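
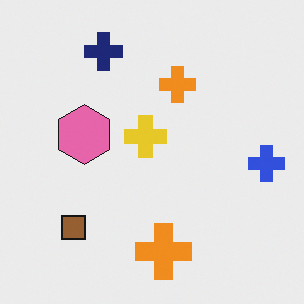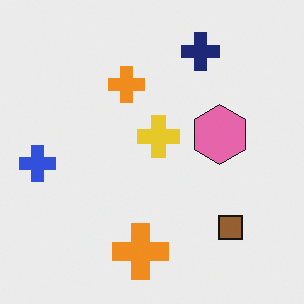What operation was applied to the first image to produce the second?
It was flipped horizontally (left ↔ right).

The blue cross is in the right of the first image and the left of the second — shapes on opposite sides of the vertical midline have swapped in a mirror flip.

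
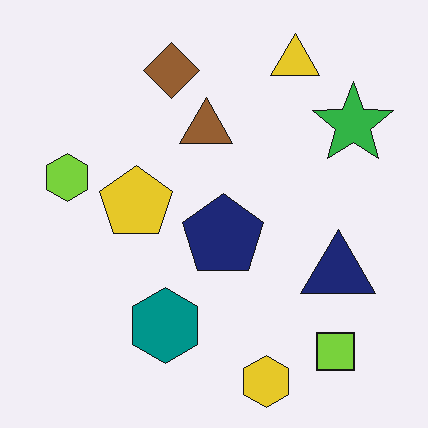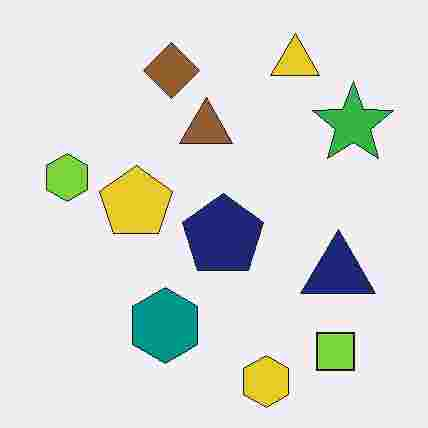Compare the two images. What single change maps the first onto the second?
This is the original image degraded with heavy JPEG compression.

Blocky 8×8 compression artifacts appear around shape edges and the flat background shows ringing — characteristic JPEG degradation.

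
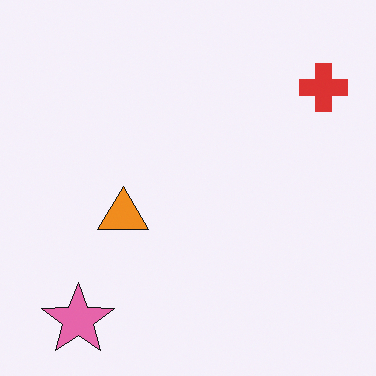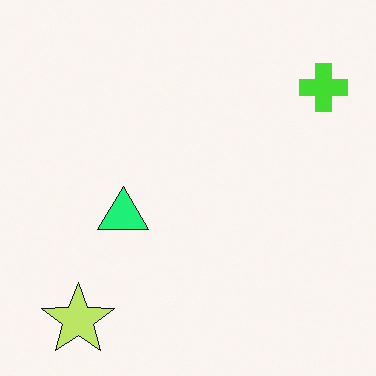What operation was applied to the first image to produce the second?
The transformation is: hue-shifted by a moderate amount.

Every shape's color has rotated by the same amount around the hue wheel — a uniform hue shift.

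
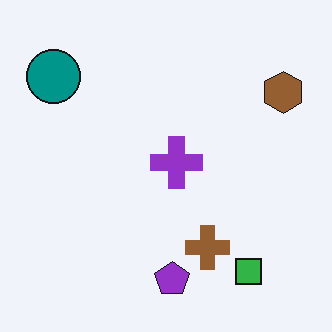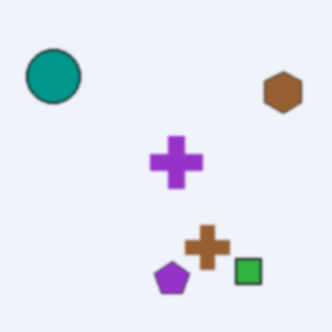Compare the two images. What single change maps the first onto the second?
The image was lightly blurred.

Shape edges and outlines are uniformly softened across the whole image.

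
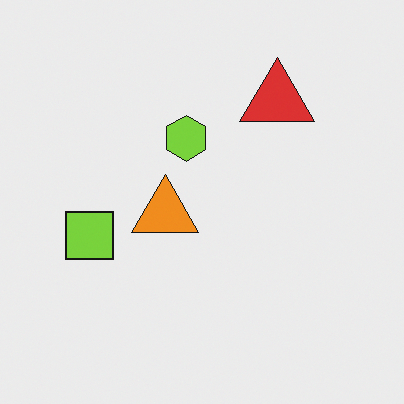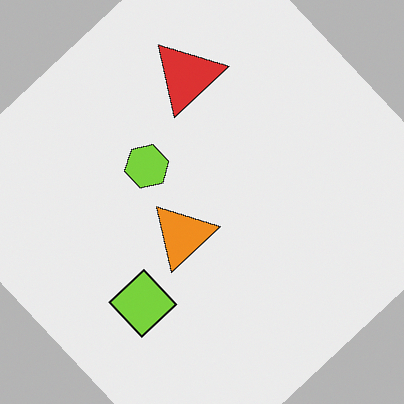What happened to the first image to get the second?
This is the original image rotated counter-clockwise by a large amount — several tens of degrees.

Every shape is tilted by the same angle and the image corners show triangular fill wedges — a whole-image rotation by a non-right angle.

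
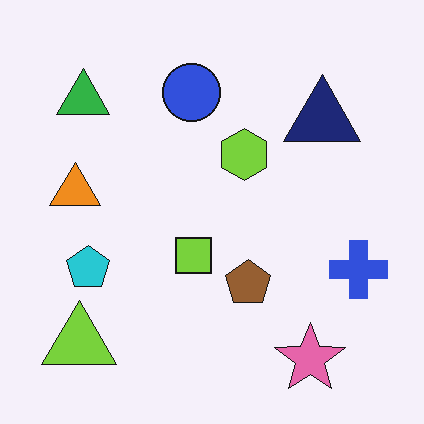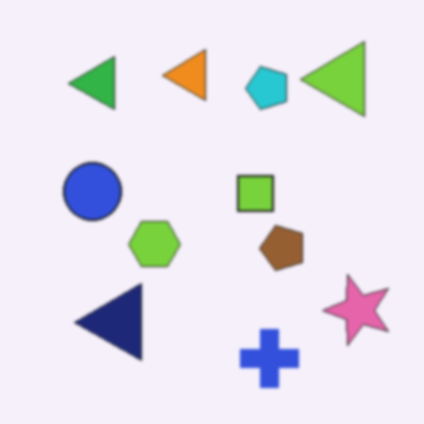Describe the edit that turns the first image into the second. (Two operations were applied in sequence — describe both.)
The second image is the first transposed (reflected across the top-left ↔ bottom-right diagonal), then lightly blurred.

Shapes have swapped their row and column positions — what was in the top-right is now in the bottom-left — a diagonal reflection. Shape edges and outlines are uniformly softened across the whole image.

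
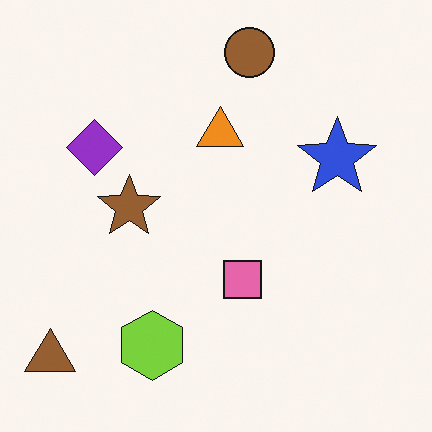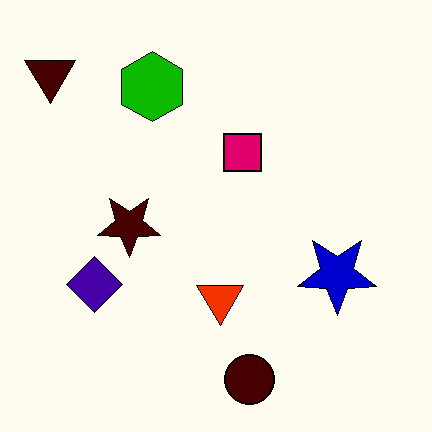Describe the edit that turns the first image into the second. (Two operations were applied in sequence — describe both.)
This is the original image given much higher contrast, then flipped vertically (top ↔ bottom).

Tones are pushed away from mid-grey across the whole image — a global contrast change. The brown circle is in the top of the first image and the bottom of the second — shapes on opposite sides of the horizontal midline have swapped in a mirror flip.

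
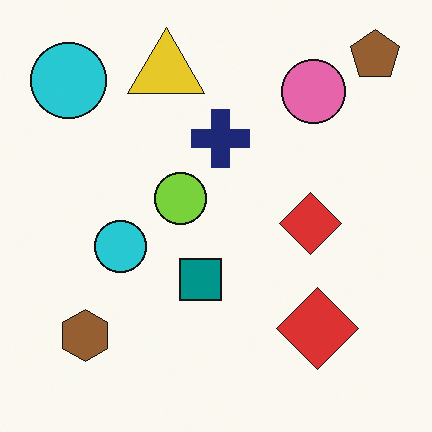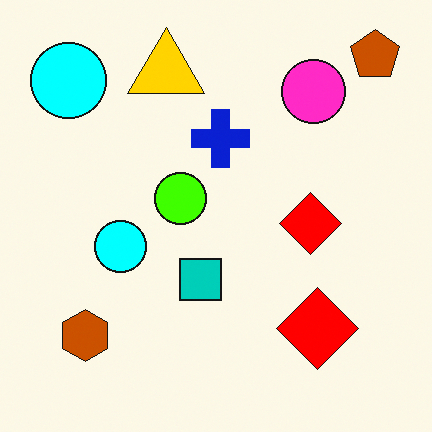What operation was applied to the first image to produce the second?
The transformation is: heavily oversaturated.

All colors are more vivid — a global saturation change.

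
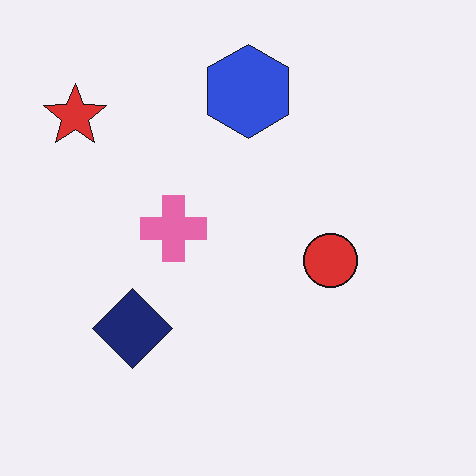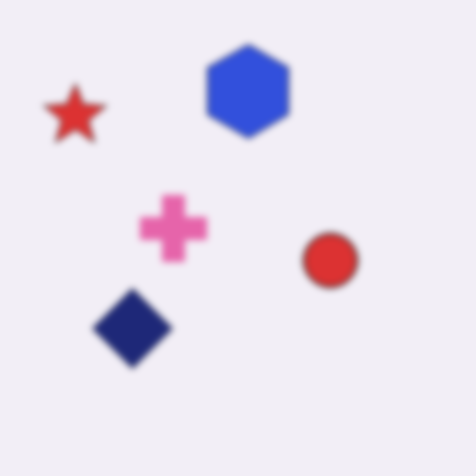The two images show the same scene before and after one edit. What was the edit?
The transformation is: moderately blurred.

Shape edges and outlines are uniformly softened across the whole image.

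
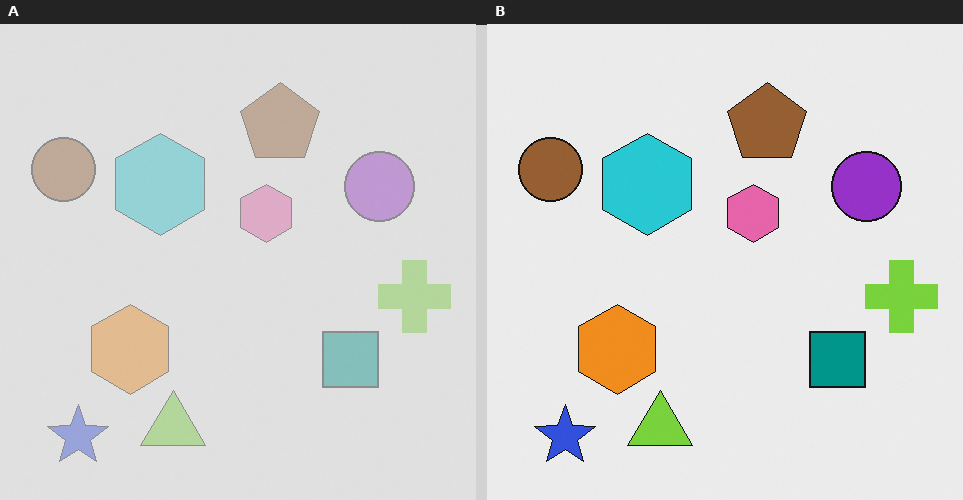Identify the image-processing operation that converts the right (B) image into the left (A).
The left (A) image is the right (B) washed out (contrast reduced).

Tones are pushed toward mid-grey across the whole image — a global contrast change.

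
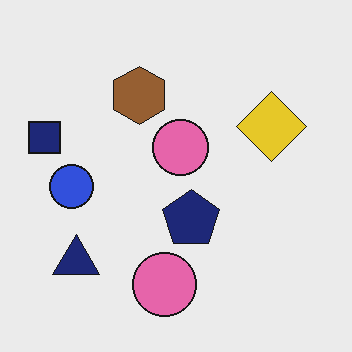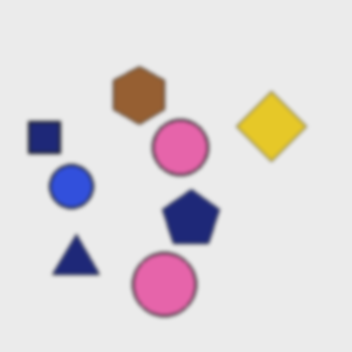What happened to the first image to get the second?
It was lightly blurred.

Shape edges and outlines are uniformly softened across the whole image.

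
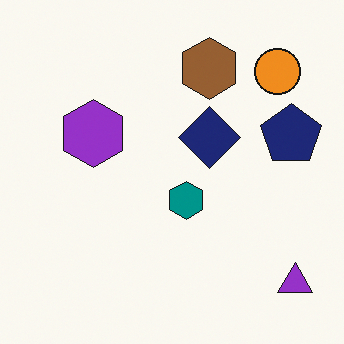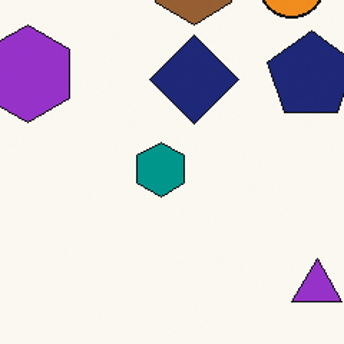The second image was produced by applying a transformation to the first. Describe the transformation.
The second image is the first cropped to a modestly smaller region and rescaled.

The visible shapes are larger and the field of view is narrower; shapes near the original edges may be partly or wholly outside the frame — a crop-and-rescale.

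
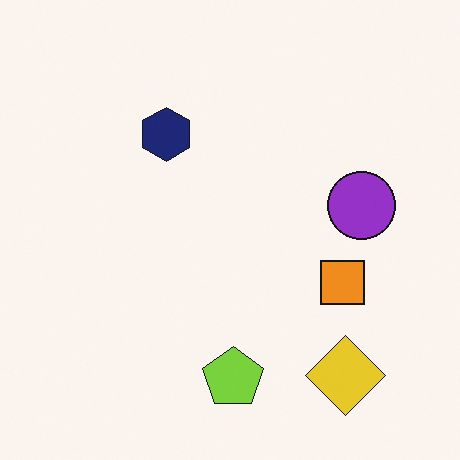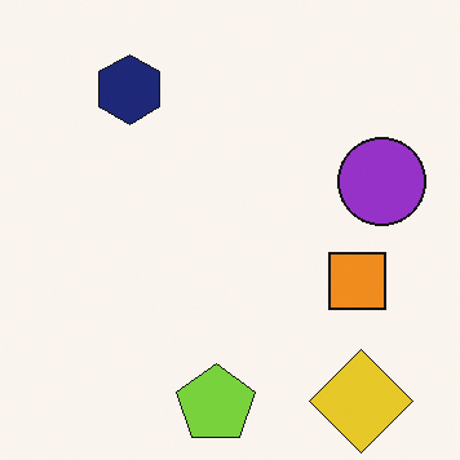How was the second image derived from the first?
It was cropped slightly and scaled back up.

The visible shapes are larger and the field of view is narrower; shapes near the original edges may be partly or wholly outside the frame — a crop-and-rescale.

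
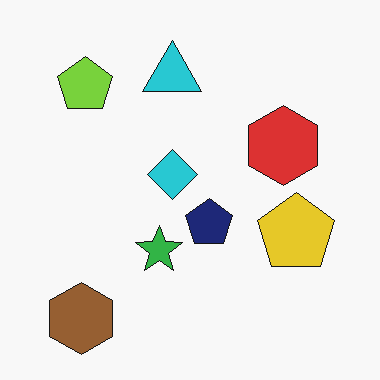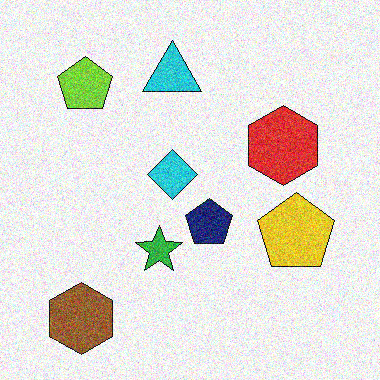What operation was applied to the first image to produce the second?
The second image is the first degraded with moderate additive noise.

Random speckle covers the whole image, including the flat background.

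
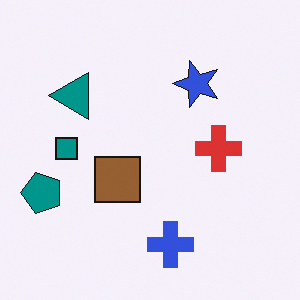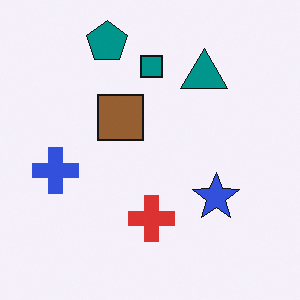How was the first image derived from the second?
The first image is the second rotated 90° counter-clockwise.

The teal pentagon sits in the top of the second image and the left of the first — consistent with a whole-image 90° counter-clockwise rotation.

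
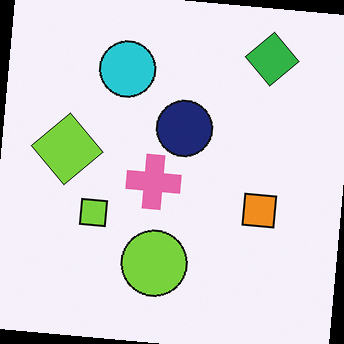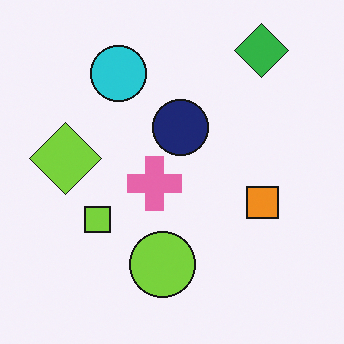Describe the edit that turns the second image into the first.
The first image is the second rotated clockwise by a slight angle.

Every shape is tilted by the same angle and the image corners show triangular fill wedges — a whole-image rotation by a non-right angle.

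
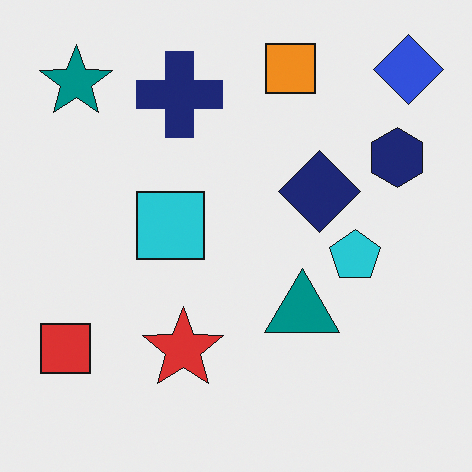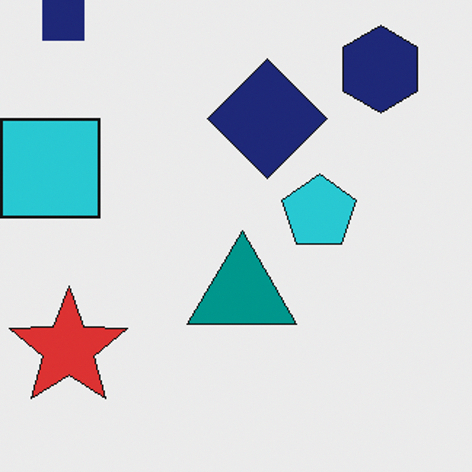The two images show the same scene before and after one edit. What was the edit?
It was cropped to a modestly smaller region and rescaled.

The visible shapes are larger and the field of view is narrower; shapes near the original edges may be partly or wholly outside the frame — a crop-and-rescale.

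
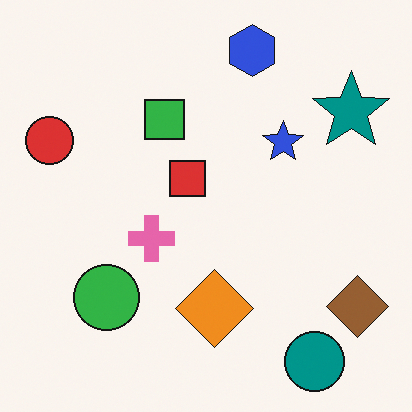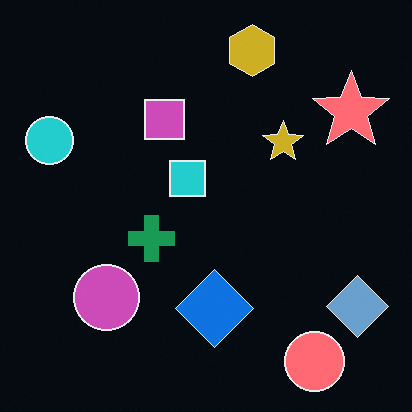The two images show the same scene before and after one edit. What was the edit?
The image was color-inverted (negative).

The light background has become dark and every shape's color is its complement — a photographic negative.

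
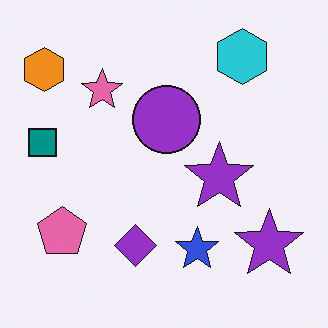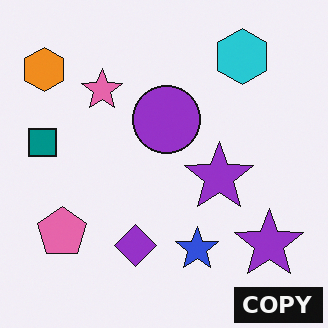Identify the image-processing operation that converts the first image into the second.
It was watermarked with the text "COPY" in the lower-right corner.

A dark label reading "COPY" appears in the lower-right corner.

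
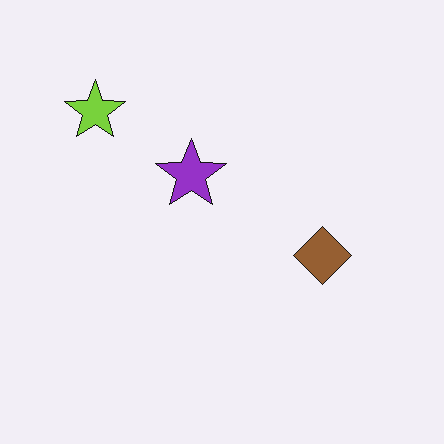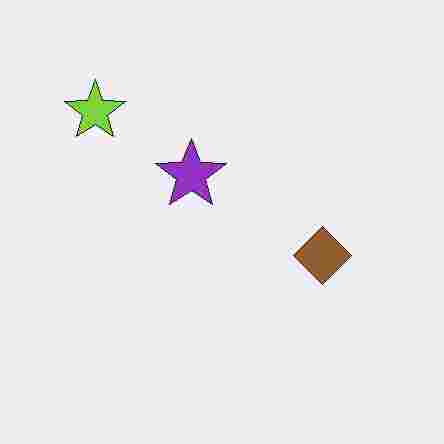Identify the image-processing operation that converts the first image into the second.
Heavily JPEG-compressed with obvious blocking artifacts.

Blocky 8×8 compression artifacts appear around shape edges and the flat background shows ringing — characteristic JPEG degradation.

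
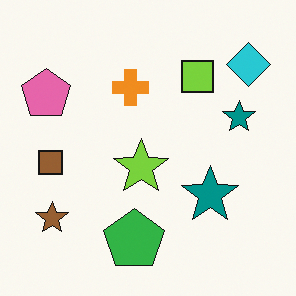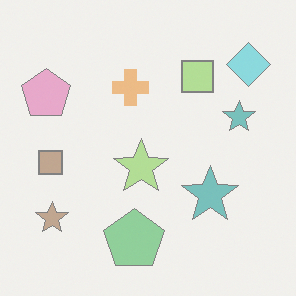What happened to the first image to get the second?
The second image is the first given much lower contrast.

Tones are pushed toward mid-grey across the whole image — a global contrast change.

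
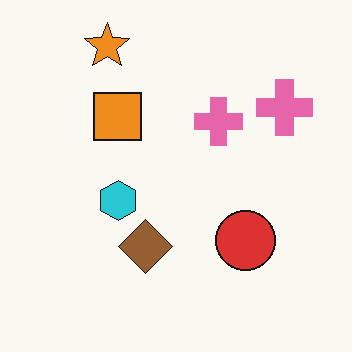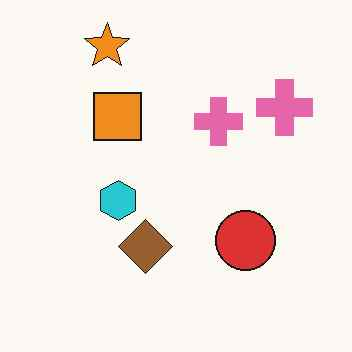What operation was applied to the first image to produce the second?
JPEG-compressed with visible artifacts.

Blocky 8×8 compression artifacts appear around shape edges and the flat background shows ringing — characteristic JPEG degradation.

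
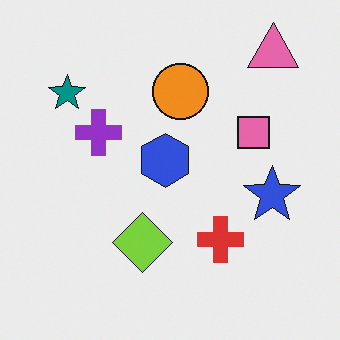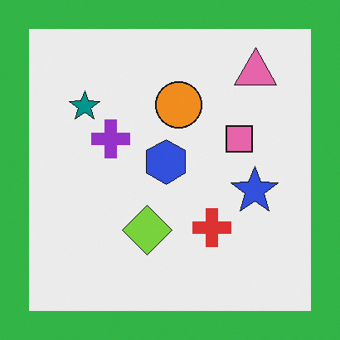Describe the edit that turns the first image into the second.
Framed with a green border.

A solid green frame runs around the edge of the second image, with the content slightly shrunk inside it.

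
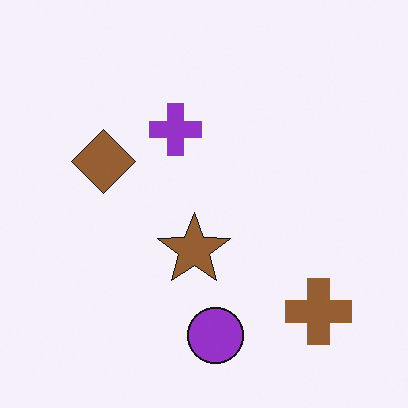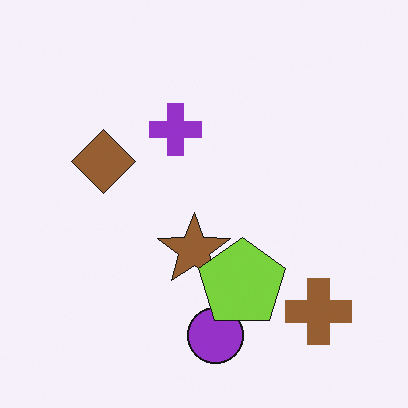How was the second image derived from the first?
The transformation is: overlaid with an additional lime pentagon.

A lime pentagon appears in the second image that is absent from the first.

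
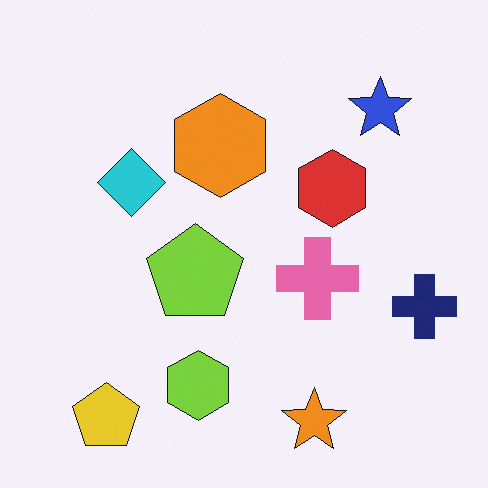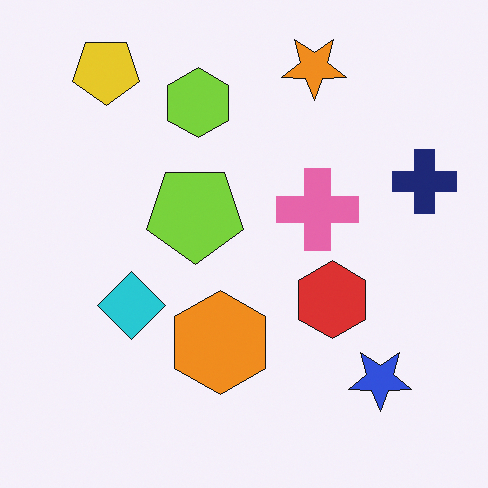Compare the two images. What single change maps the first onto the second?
It was flipped vertically (top ↔ bottom).

The orange star is in the bottom of the first image and the top of the second — shapes on opposite sides of the horizontal midline have swapped in a mirror flip.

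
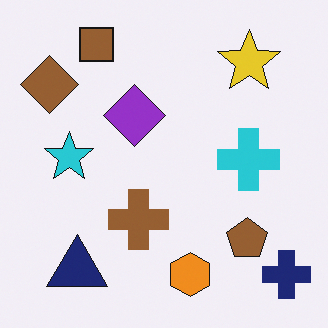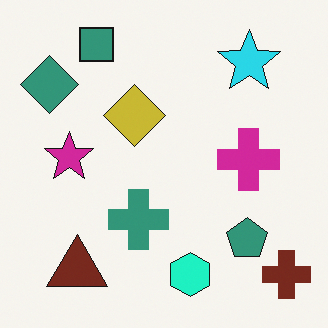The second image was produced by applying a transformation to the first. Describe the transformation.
Hue-shifted noticeably.

Every shape's color has rotated by the same amount around the hue wheel — a uniform hue shift.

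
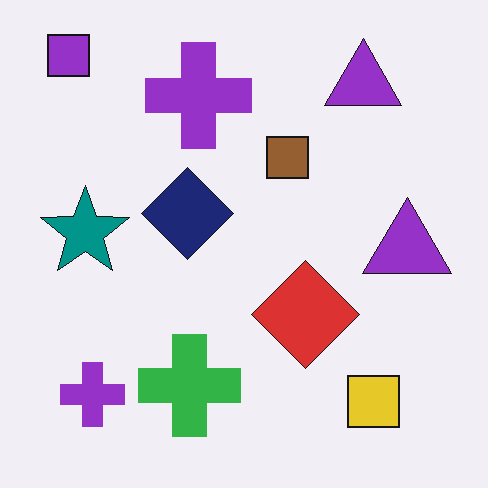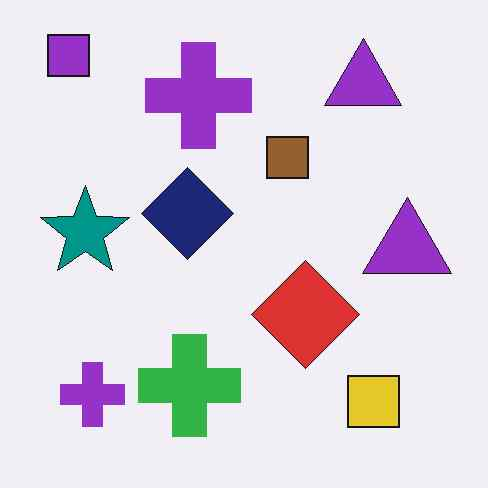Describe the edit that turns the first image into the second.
The transformation is: JPEG-compressed with visible artifacts.

Blocky 8×8 compression artifacts appear around shape edges and the flat background shows ringing — characteristic JPEG degradation.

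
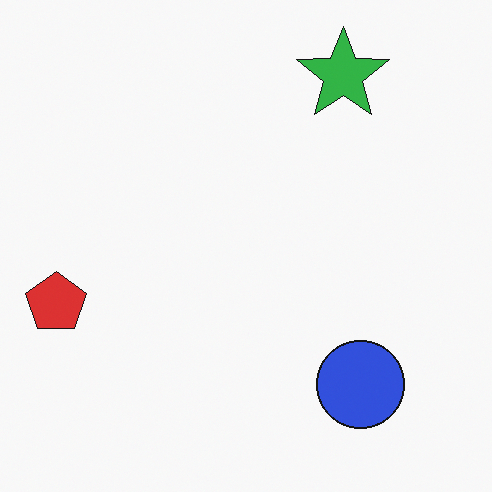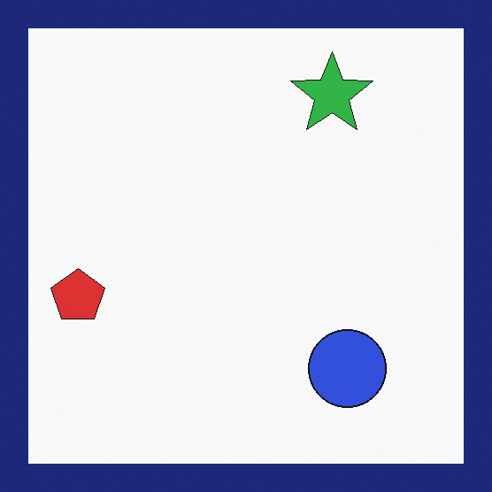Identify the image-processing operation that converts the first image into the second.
The second image is the first framed with a navy border.

A solid navy frame runs around the edge of the second image, with the content slightly shrunk inside it.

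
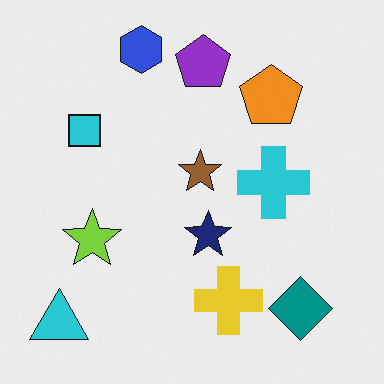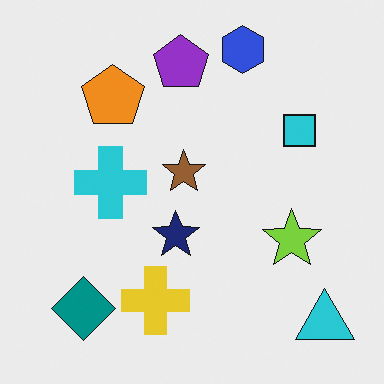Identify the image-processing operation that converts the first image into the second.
This is the original image flipped horizontally (left ↔ right).

The cyan triangle is in the bottom-left of the first image and the bottom-right of the second — shapes on opposite sides of the vertical midline have swapped in a mirror flip.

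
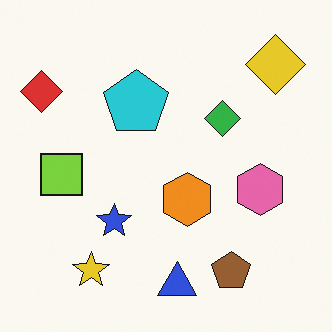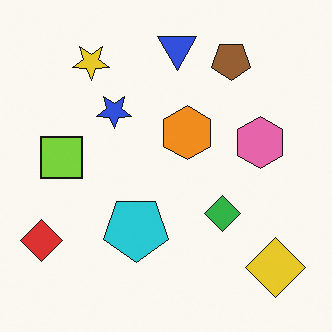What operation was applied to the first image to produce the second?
It was flipped vertically (top ↔ bottom).

The blue triangle is in the bottom of the first image and the top of the second — shapes on opposite sides of the horizontal midline have swapped in a mirror flip.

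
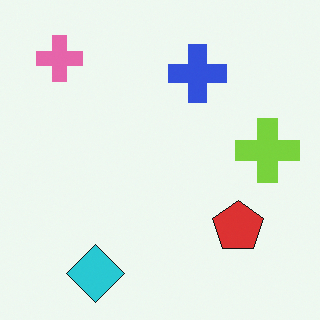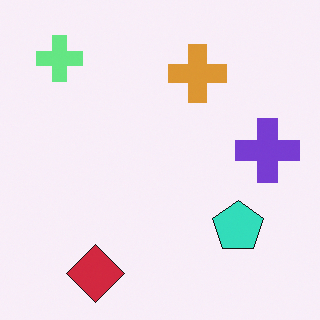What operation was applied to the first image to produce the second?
Hue-shifted by a large amount.

Every shape's color has rotated by the same amount around the hue wheel — a uniform hue shift.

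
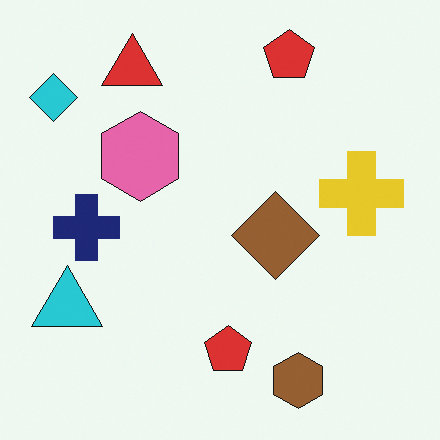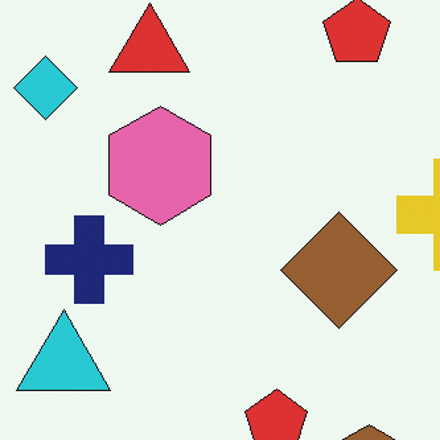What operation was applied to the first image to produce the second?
The transformation is: cropped to a modestly smaller region and rescaled.

The visible shapes are larger and the field of view is narrower; shapes near the original edges may be partly or wholly outside the frame — a crop-and-rescale.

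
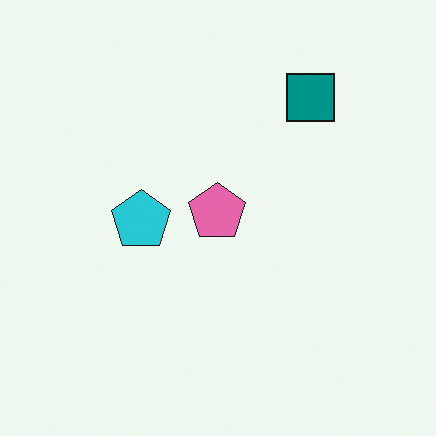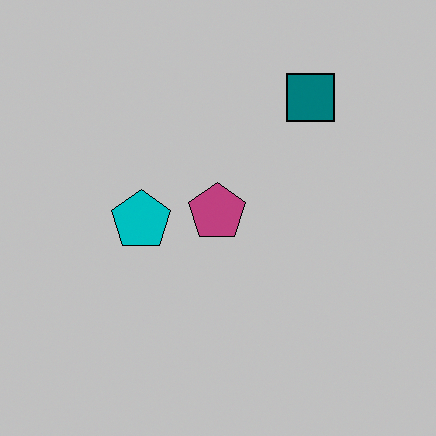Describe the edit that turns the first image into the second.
Heavily posterized to just a handful of flat colors.

Each flat color has snapped to a coarser quantized level — most visibly, the near-white background has dropped to a flat grey.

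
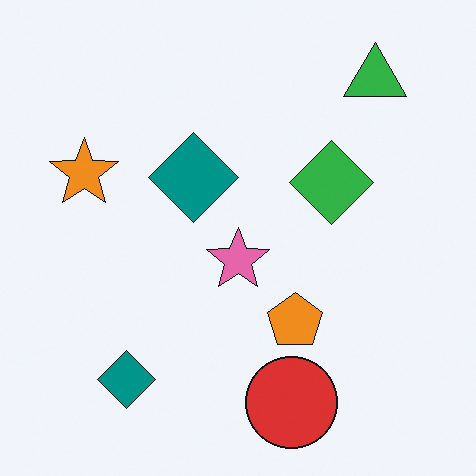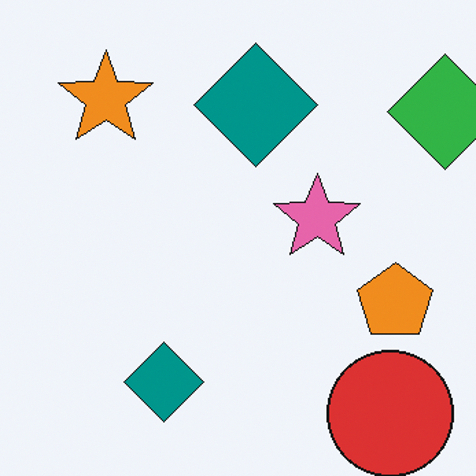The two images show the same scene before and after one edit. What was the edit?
It was cropped slightly and scaled back up.

The visible shapes are larger and the field of view is narrower; shapes near the original edges may be partly or wholly outside the frame — a crop-and-rescale.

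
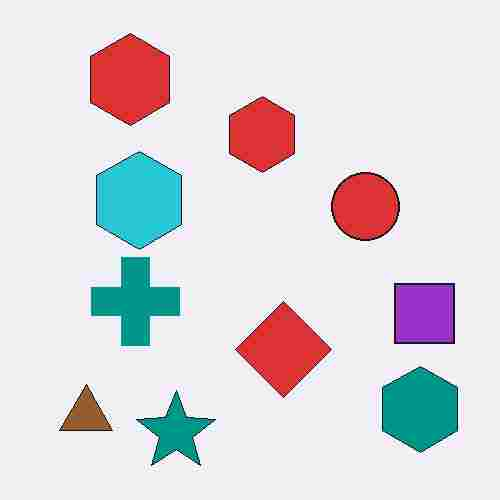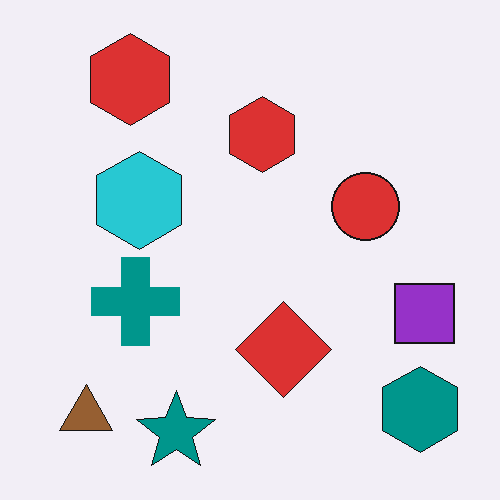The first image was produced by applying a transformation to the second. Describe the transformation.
The image was heavily JPEG-compressed with obvious blocking artifacts.

Blocky 8×8 compression artifacts appear around shape edges and the flat background shows ringing — characteristic JPEG degradation.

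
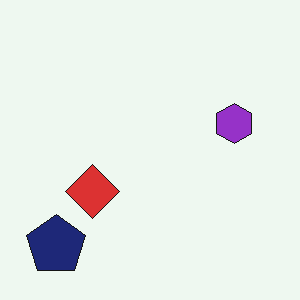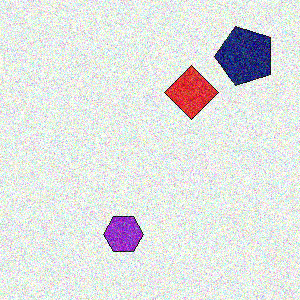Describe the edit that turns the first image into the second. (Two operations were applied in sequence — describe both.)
It was degraded with a thick layer of grain, then transposed (reflected across the top-left ↔ bottom-right diagonal).

Random speckle covers the whole image, including the flat background. Shapes have swapped their row and column positions — what was in the top-right is now in the bottom-left — a diagonal reflection.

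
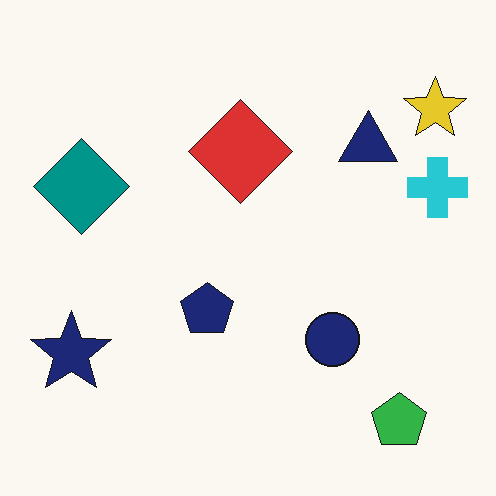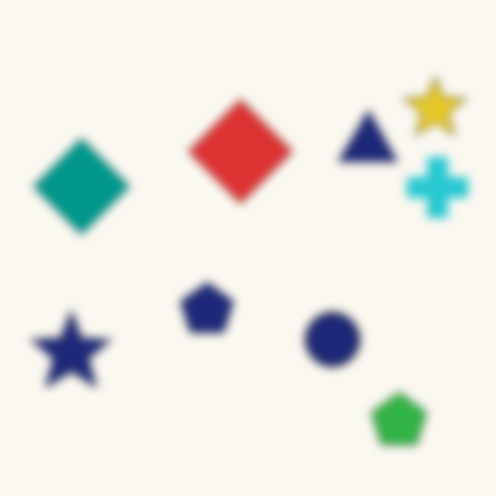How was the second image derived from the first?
The image was noticeably gaussian-blurred.

Shape edges and outlines are uniformly softened across the whole image.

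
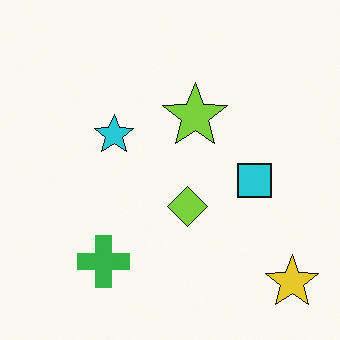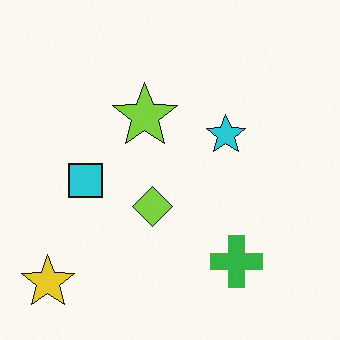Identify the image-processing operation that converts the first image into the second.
Flipped horizontally (left ↔ right).

The yellow star is in the bottom-right of the first image and the bottom-left of the second — shapes on opposite sides of the vertical midline have swapped in a mirror flip.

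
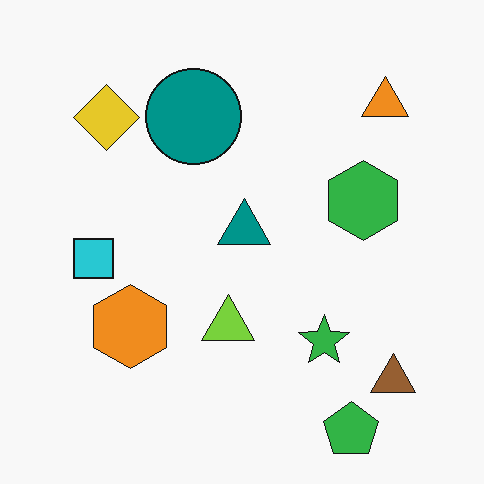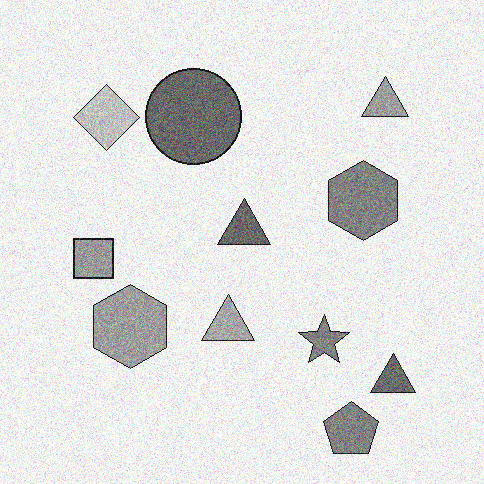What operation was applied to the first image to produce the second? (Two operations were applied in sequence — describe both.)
Converted to grayscale, then degraded with visible gaussian noise.

All color is removed — every shape is now a shade of grey. Random speckle covers the whole image, including the flat background.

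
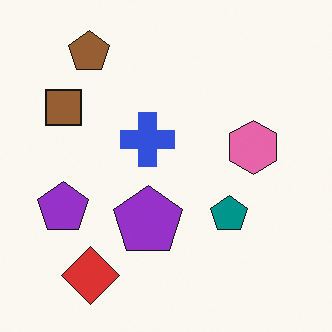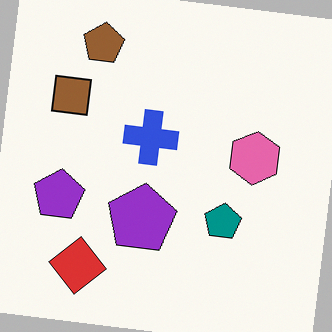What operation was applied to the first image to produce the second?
This is the original image rotated clockwise by a few degrees.

Every shape is tilted by the same angle and the image corners show triangular fill wedges — a whole-image rotation by a non-right angle.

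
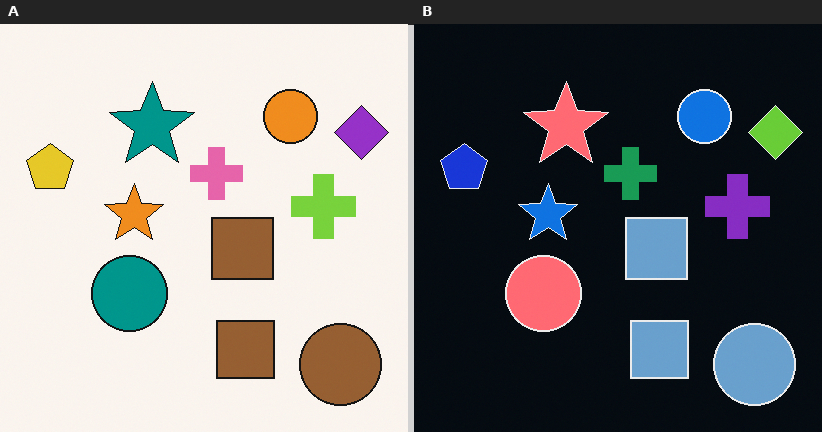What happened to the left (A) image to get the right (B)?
The right (B) image is the left (A) color-inverted (negative).

The light background has become dark and every shape's color is its complement — a photographic negative.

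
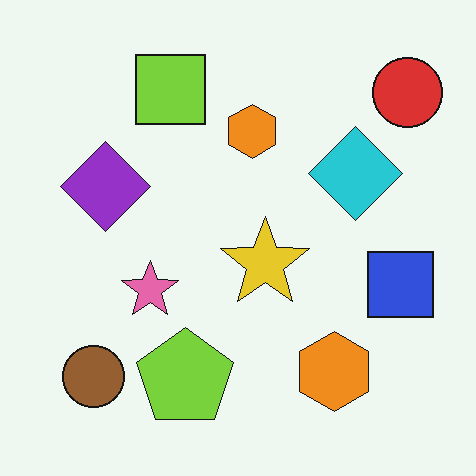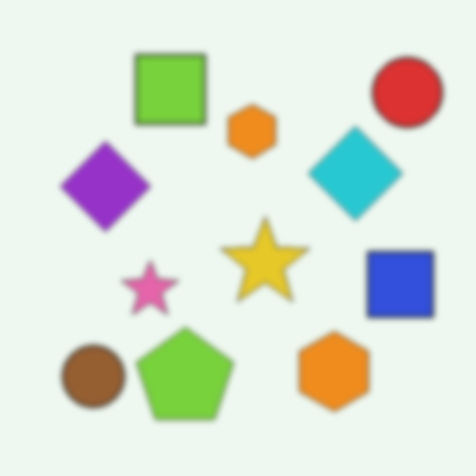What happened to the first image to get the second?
This is the original image moderately blurred.

Shape edges and outlines are uniformly softened across the whole image.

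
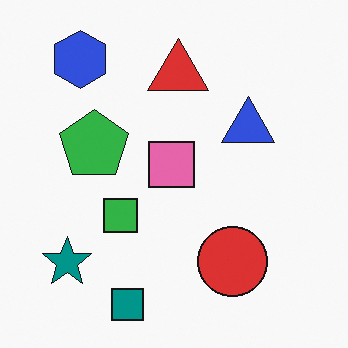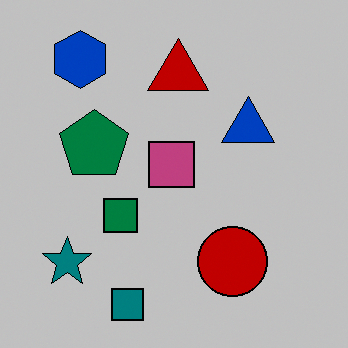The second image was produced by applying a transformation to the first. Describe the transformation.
It was heavily posterized to just a handful of flat colors.

Each flat color has snapped to a coarser quantized level — most visibly, the near-white background has dropped to a flat grey.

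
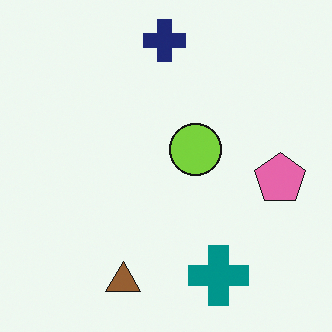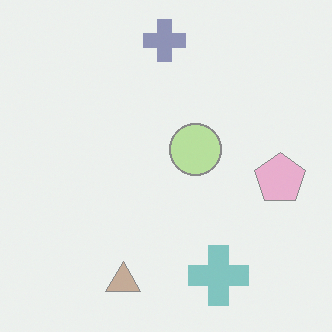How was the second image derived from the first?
The second image is the first given much lower contrast.

Tones are pushed toward mid-grey across the whole image — a global contrast change.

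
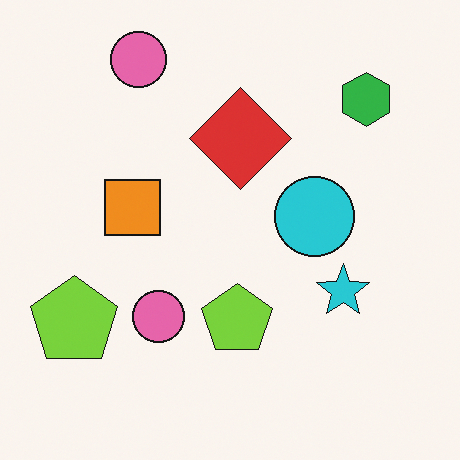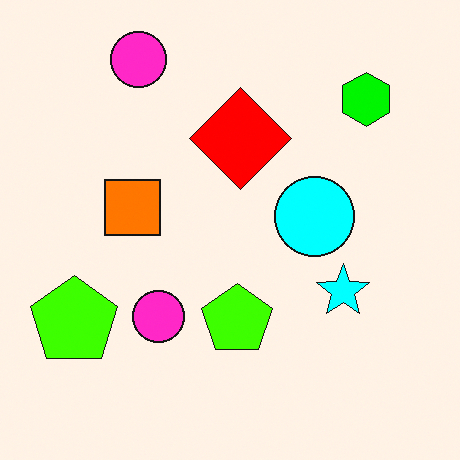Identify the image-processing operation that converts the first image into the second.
This is the original image heavily oversaturated.

All colors are more vivid — a global saturation change.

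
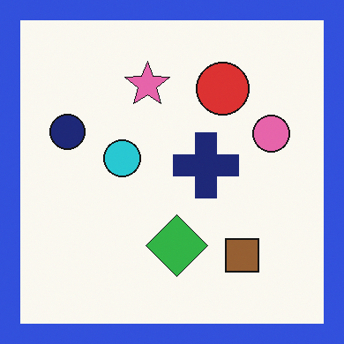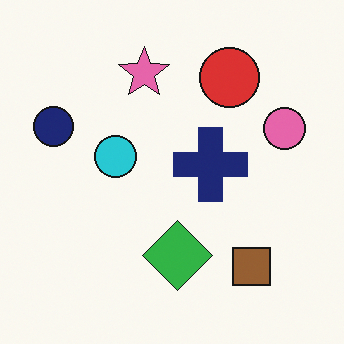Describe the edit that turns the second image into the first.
The transformation is: framed with a blue border.

A solid blue frame runs around the edge of the first image, with the content slightly shrunk inside it.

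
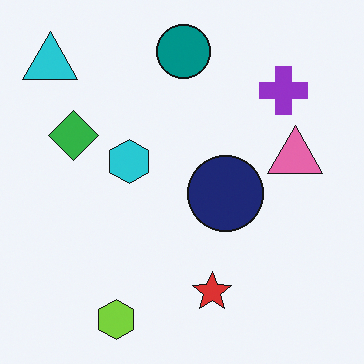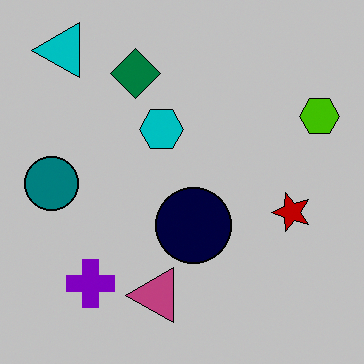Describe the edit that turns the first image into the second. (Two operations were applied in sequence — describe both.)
The second image is the first transposed (reflected across the top-left ↔ bottom-right diagonal), then heavily posterized to just a handful of flat colors.

Shapes have swapped their row and column positions — what was in the top-right is now in the bottom-left — a diagonal reflection. Each flat color has snapped to a coarser quantized level — most visibly, the near-white background has dropped to a flat grey.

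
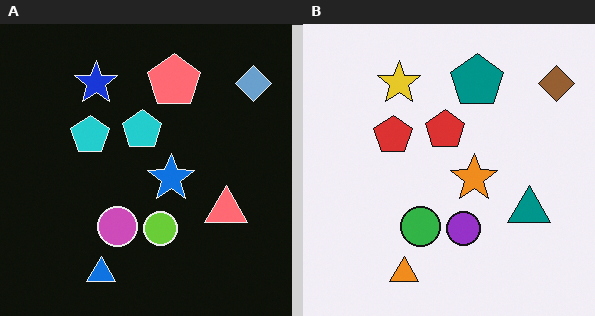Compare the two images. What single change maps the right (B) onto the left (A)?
The image was color-inverted (negative).

The light background has become dark and every shape's color is its complement — a photographic negative.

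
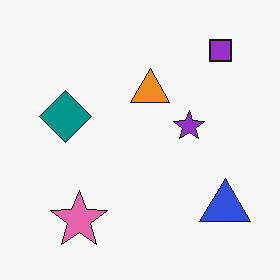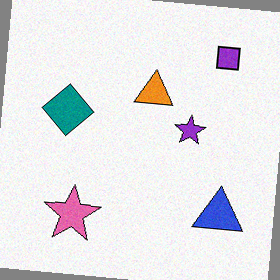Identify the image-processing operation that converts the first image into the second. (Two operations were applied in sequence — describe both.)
This is the original image degraded with subtle gaussian noise, then rotated clockwise by a slight angle.

Random speckle covers the whole image, including the flat background. Every shape is tilted by the same angle and the image corners show triangular fill wedges — a whole-image rotation by a non-right angle.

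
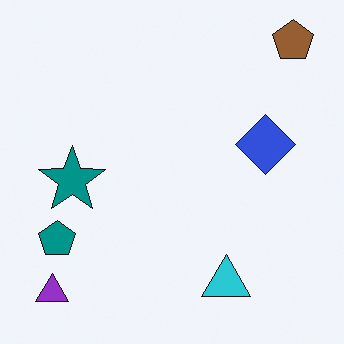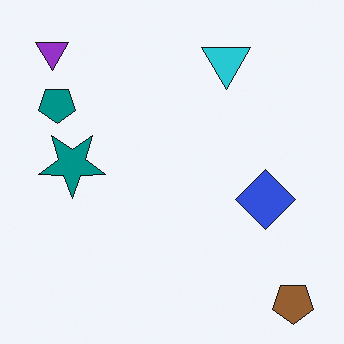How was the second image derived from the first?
The image was flipped vertically (top ↔ bottom).

The brown pentagon is in the top-right of the first image and the bottom-right of the second — shapes on opposite sides of the horizontal midline have swapped in a mirror flip.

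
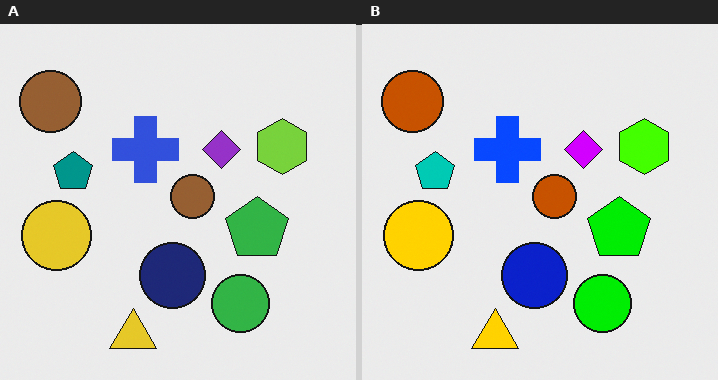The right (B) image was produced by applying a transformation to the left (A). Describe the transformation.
The right (B) image is the left (A) made much more vivid (saturation change).

All colors are more vivid — a global saturation change.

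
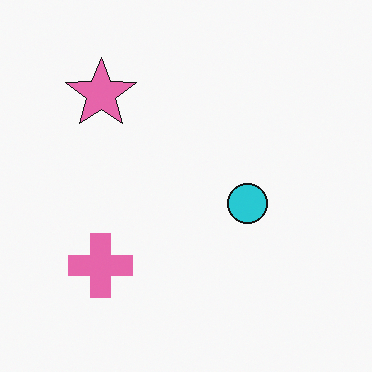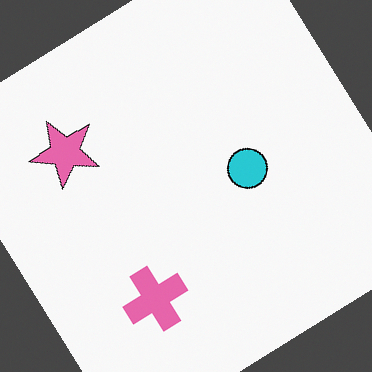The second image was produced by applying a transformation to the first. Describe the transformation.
The image was rotated counter-clockwise by a large amount — several tens of degrees.

Every shape is tilted by the same angle and the image corners show triangular fill wedges — a whole-image rotation by a non-right angle.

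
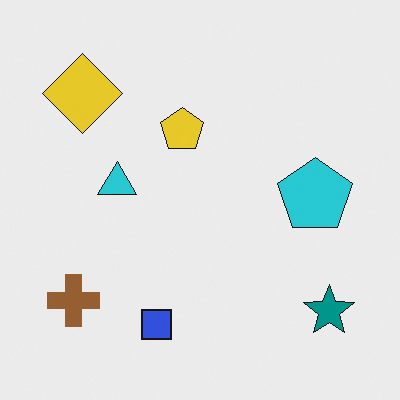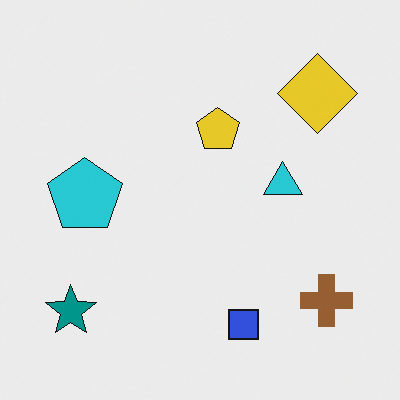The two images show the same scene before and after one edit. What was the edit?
This is the original image flipped horizontally (left ↔ right).

The teal star is in the bottom-right of the first image and the bottom-left of the second — shapes on opposite sides of the vertical midline have swapped in a mirror flip.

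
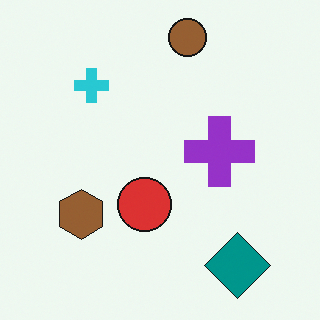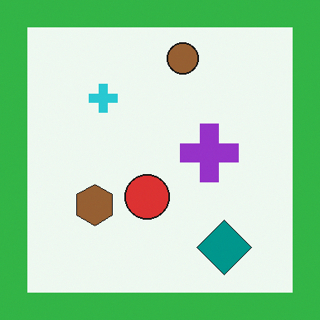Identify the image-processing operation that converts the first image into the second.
The transformation is: framed with a green border.

A solid green frame runs around the edge of the second image, with the content slightly shrunk inside it.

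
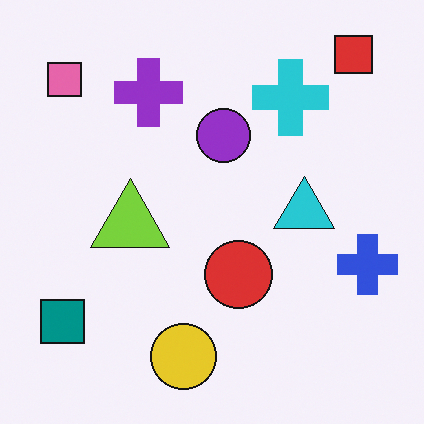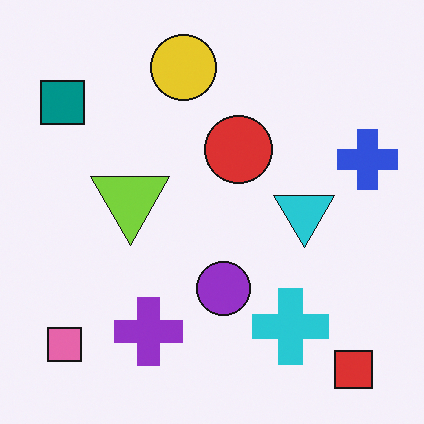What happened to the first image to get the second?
This is the original image flipped vertically (top ↔ bottom).

The red square is in the top-right of the first image and the bottom-right of the second — shapes on opposite sides of the horizontal midline have swapped in a mirror flip.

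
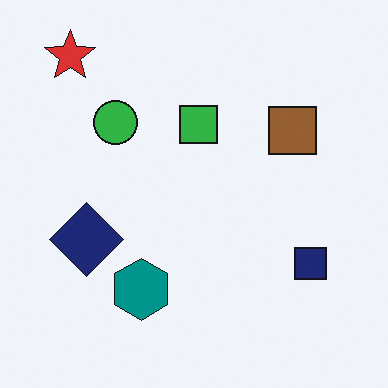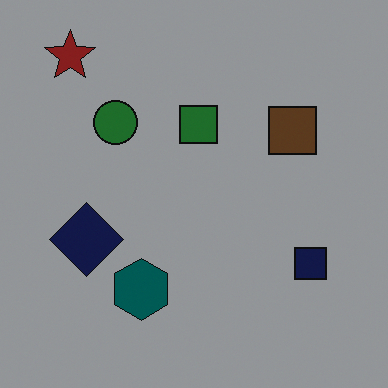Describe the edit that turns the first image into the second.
The image was noticeably darkened.

Every pixel — background and shapes alike — is uniformly darkened.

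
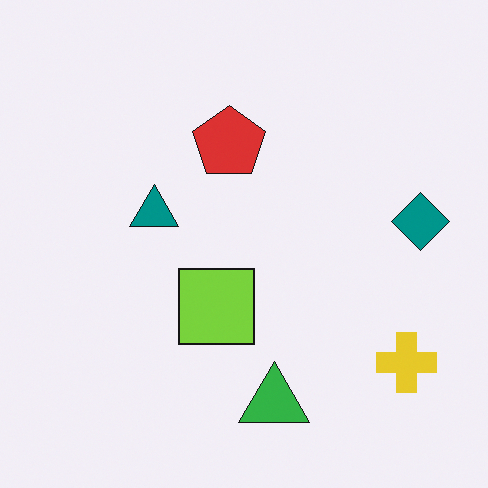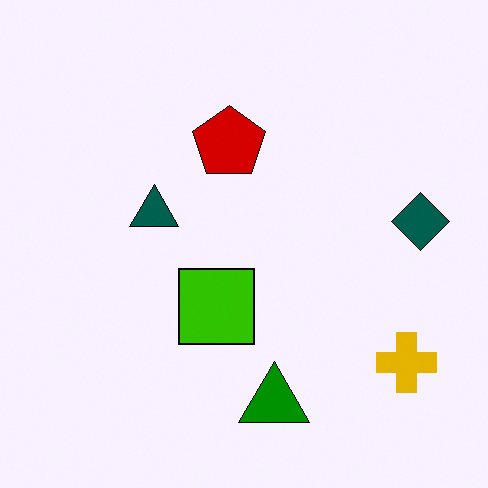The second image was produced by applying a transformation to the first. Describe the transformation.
This is the original image given much higher contrast.

Tones are pushed away from mid-grey across the whole image — a global contrast change.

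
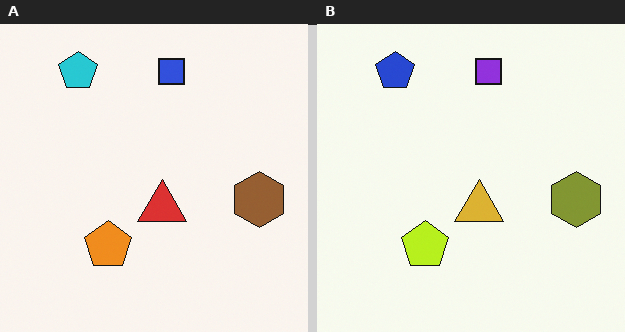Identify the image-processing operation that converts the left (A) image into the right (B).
The image was hue-shifted by a small amount.

Every shape's color has rotated by the same amount around the hue wheel — a uniform hue shift.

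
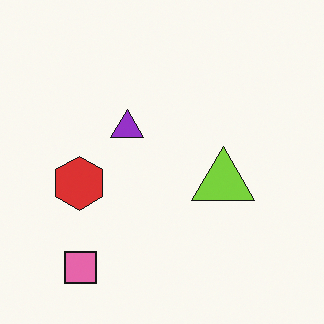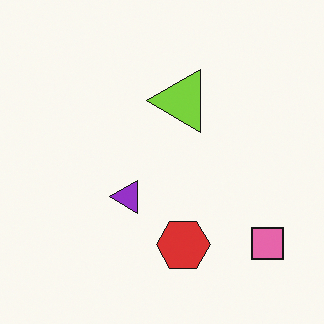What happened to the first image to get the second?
The second image is the first rotated 90° counter-clockwise.

The pink square sits in the bottom-left of the first image and the bottom-right of the second — consistent with a whole-image 90° counter-clockwise rotation.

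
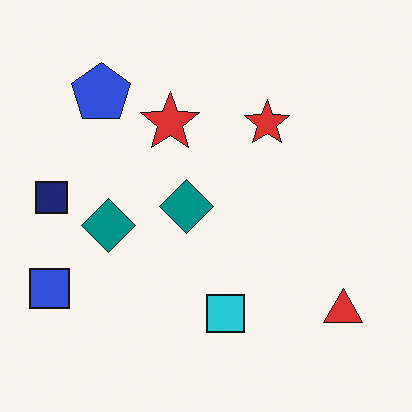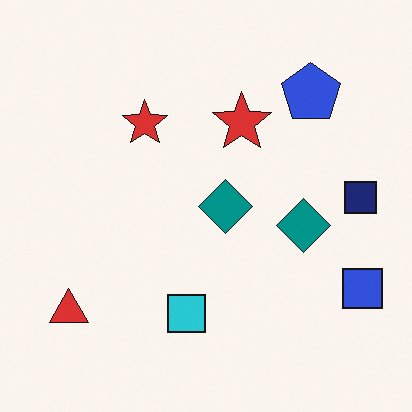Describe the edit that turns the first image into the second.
This is the original image flipped horizontally (left ↔ right).

The blue square is in the bottom-left of the first image and the bottom-right of the second — shapes on opposite sides of the vertical midline have swapped in a mirror flip.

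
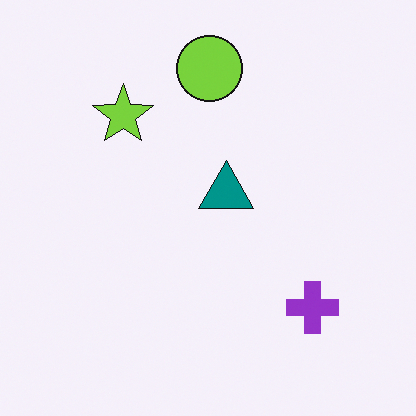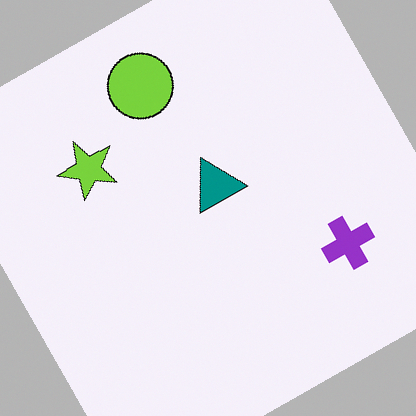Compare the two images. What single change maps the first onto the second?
It was rotated counter-clockwise by a moderate amount.

Every shape is tilted by the same angle and the image corners show triangular fill wedges — a whole-image rotation by a non-right angle.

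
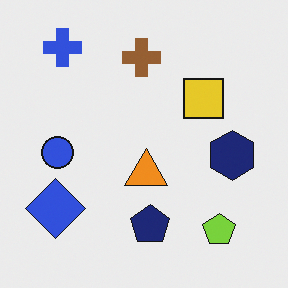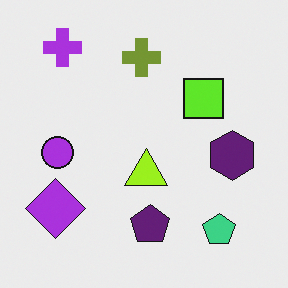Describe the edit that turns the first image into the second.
The transformation is: hue-shifted slightly.

Every shape's color has rotated by the same amount around the hue wheel — a uniform hue shift.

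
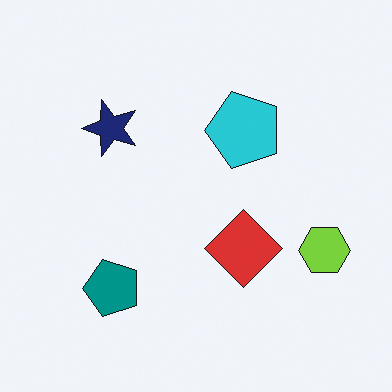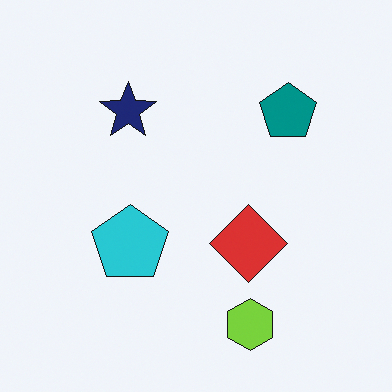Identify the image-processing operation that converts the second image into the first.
This is the original image transposed (reflected across the top-left ↔ bottom-right diagonal).

Shapes have swapped their row and column positions — what was in the top-right is now in the bottom-left — a diagonal reflection.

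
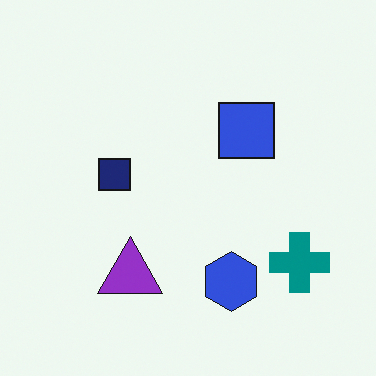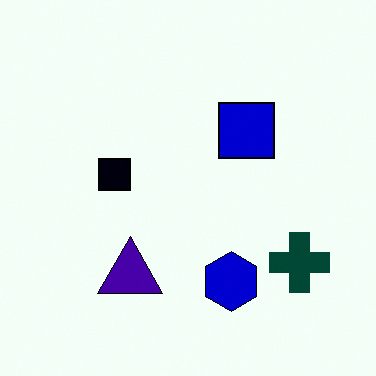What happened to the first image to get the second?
This is the original image boosted in contrast.

Tones are pushed away from mid-grey across the whole image — a global contrast change.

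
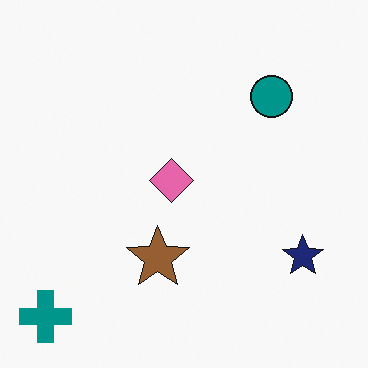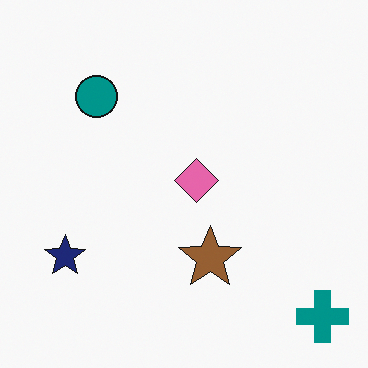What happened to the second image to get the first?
The transformation is: flipped horizontally (left ↔ right).

The teal cross is in the bottom-right of the second image and the bottom-left of the first — shapes on opposite sides of the vertical midline have swapped in a mirror flip.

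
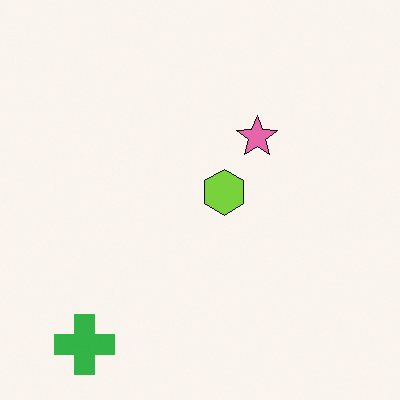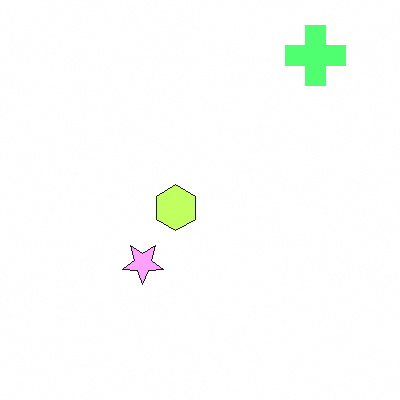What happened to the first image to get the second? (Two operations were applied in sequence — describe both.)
This is the original image rotated 180°, then substantially brightened.

The green cross sits in the bottom-left of the first image and the top-right of the second — consistent with a whole-image 180° rotation. Every pixel — background and shapes alike — is uniformly brightened.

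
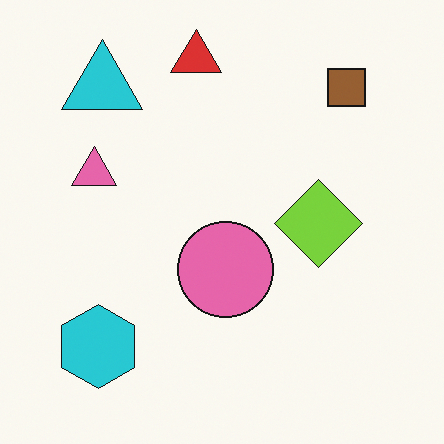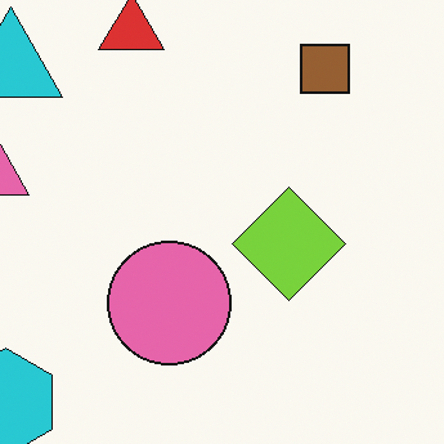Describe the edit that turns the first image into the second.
The second image is the first cropped to a modestly smaller region and rescaled.

The visible shapes are larger and the field of view is narrower; shapes near the original edges may be partly or wholly outside the frame — a crop-and-rescale.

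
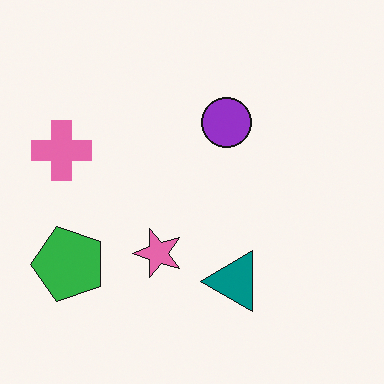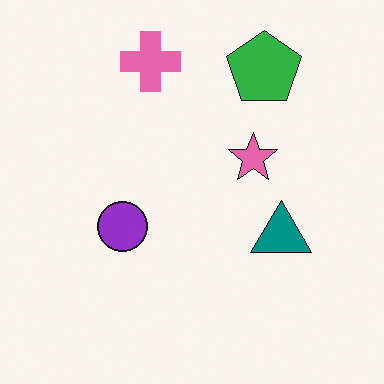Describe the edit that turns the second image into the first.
The image was transposed (reflected across the top-left ↔ bottom-right diagonal).

Shapes have swapped their row and column positions — what was in the top-right is now in the bottom-left — a diagonal reflection.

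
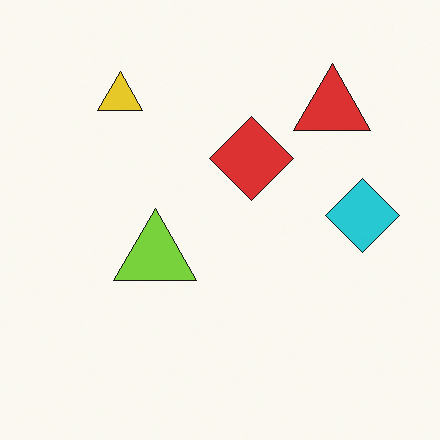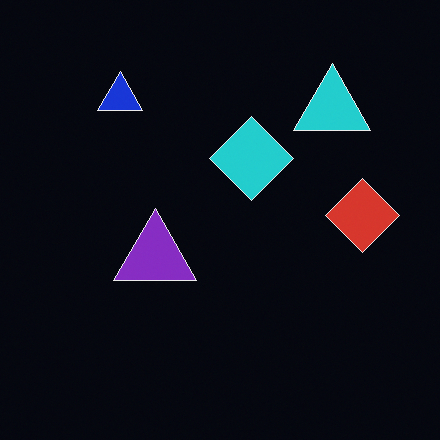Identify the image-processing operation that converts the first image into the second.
The second image is the first color-inverted (negative).

The light background has become dark and every shape's color is its complement — a photographic negative.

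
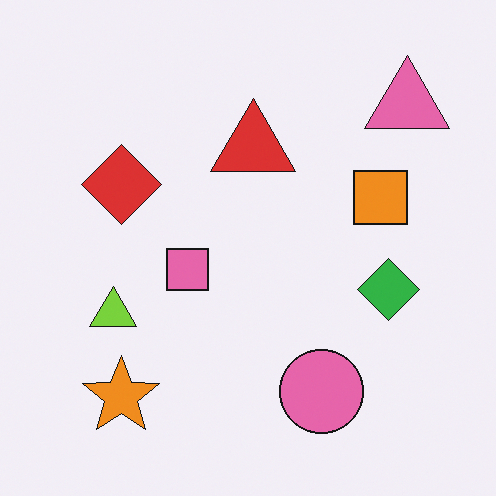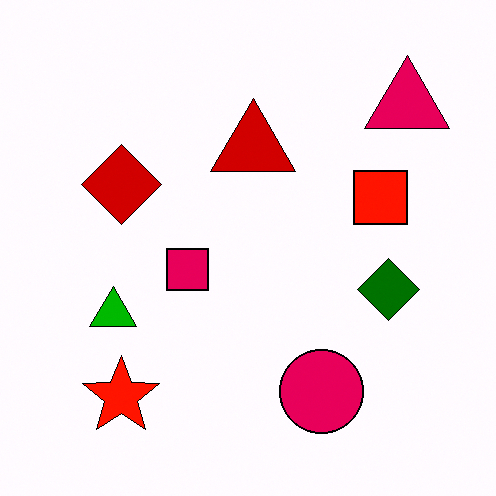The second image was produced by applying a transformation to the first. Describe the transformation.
This is the original image given much higher contrast.

Tones are pushed away from mid-grey across the whole image — a global contrast change.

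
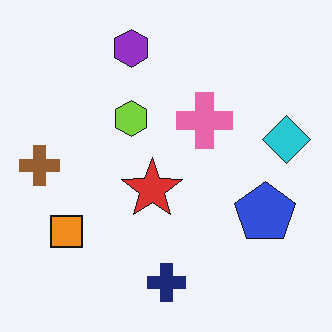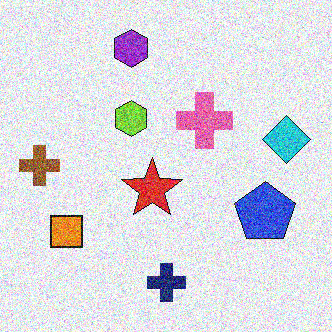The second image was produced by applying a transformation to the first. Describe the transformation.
Degraded with heavy additive noise.

Random speckle covers the whole image, including the flat background.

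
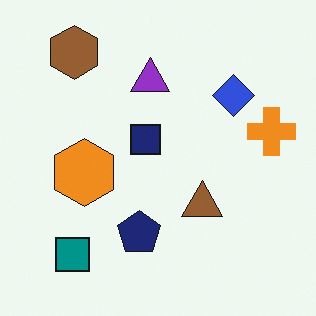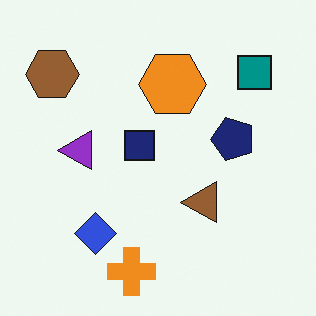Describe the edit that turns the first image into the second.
The second image is the first transposed (reflected across the top-left ↔ bottom-right diagonal).

Shapes have swapped their row and column positions — what was in the top-right is now in the bottom-left — a diagonal reflection.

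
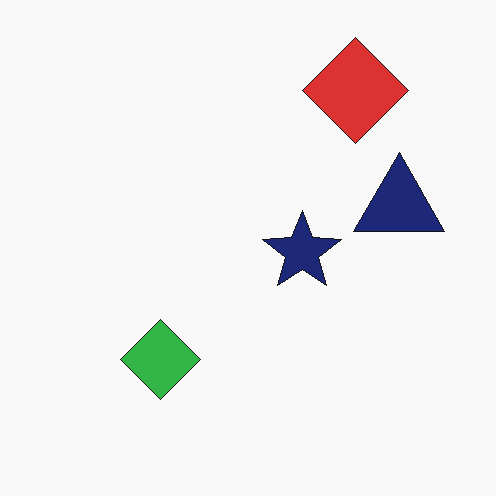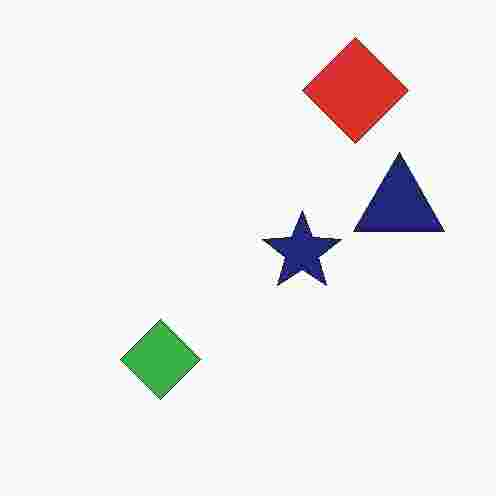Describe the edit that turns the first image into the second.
This is the original image heavily JPEG-compressed with obvious blocking artifacts.

Blocky 8×8 compression artifacts appear around shape edges and the flat background shows ringing — characteristic JPEG degradation.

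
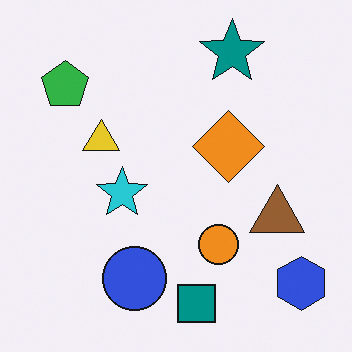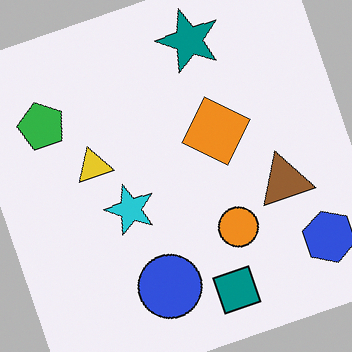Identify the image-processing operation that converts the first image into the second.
The second image is the first rotated counter-clockwise by a clearly visible amount.

Every shape is tilted by the same angle and the image corners show triangular fill wedges — a whole-image rotation by a non-right angle.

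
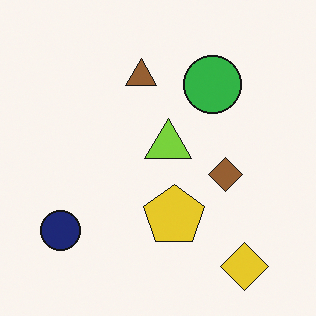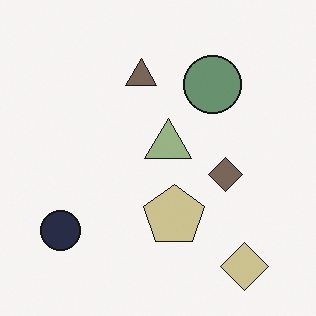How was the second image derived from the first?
The transformation is: heavily desaturated.

All colors are more muted and greyish — a global saturation change.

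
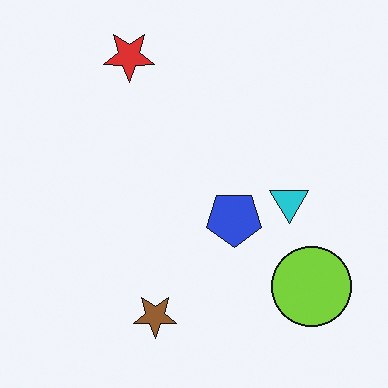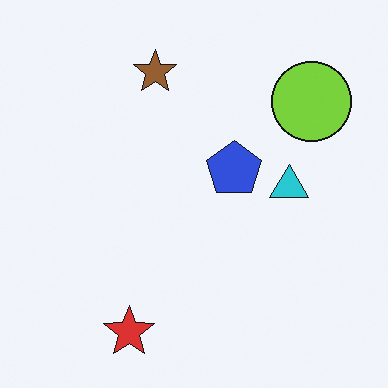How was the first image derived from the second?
The first image is the second flipped vertically (top ↔ bottom).

The red star is in the bottom-left of the second image and the top-left of the first — shapes on opposite sides of the horizontal midline have swapped in a mirror flip.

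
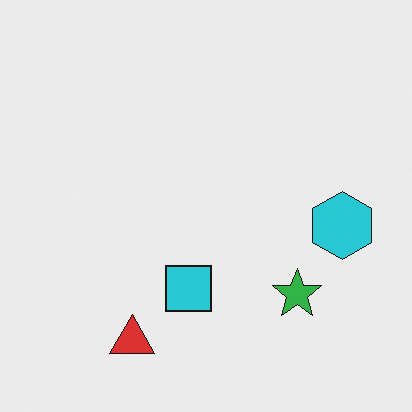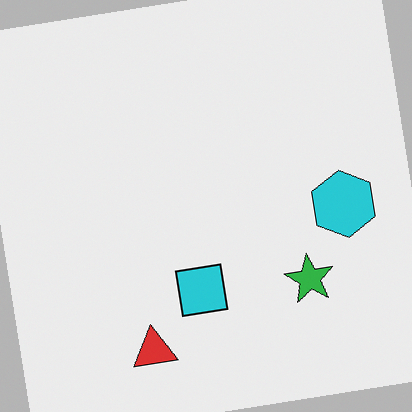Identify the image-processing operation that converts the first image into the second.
The transformation is: rotated counter-clockwise by a slight angle.

Every shape is tilted by the same angle and the image corners show triangular fill wedges — a whole-image rotation by a non-right angle.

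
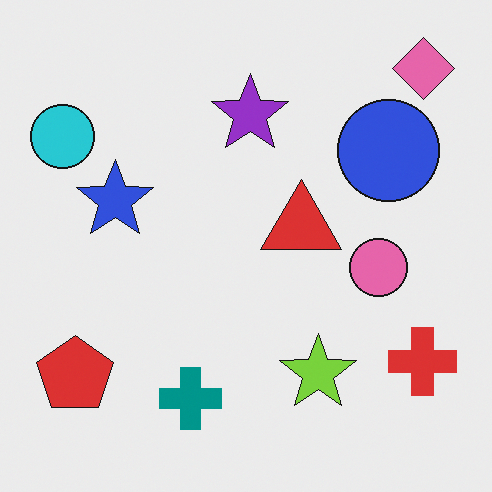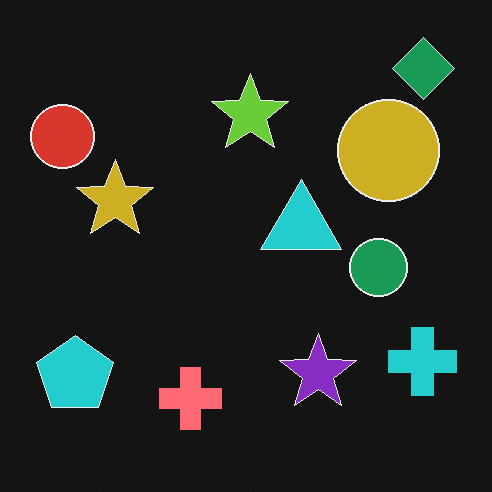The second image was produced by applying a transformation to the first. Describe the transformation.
The transformation is: color-inverted (negative).

The light background has become dark and every shape's color is its complement — a photographic negative.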